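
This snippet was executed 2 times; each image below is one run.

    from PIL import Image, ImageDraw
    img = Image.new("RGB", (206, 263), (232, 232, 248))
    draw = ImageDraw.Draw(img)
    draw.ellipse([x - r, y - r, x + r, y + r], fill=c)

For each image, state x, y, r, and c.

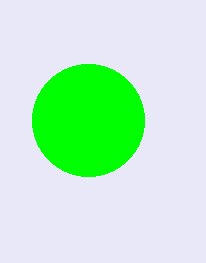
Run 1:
x = 88, y = 120, r = 56, c = 'lime'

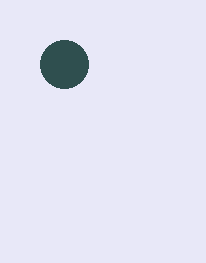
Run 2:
x = 64, y = 64, r = 24, c = 'darkslategray'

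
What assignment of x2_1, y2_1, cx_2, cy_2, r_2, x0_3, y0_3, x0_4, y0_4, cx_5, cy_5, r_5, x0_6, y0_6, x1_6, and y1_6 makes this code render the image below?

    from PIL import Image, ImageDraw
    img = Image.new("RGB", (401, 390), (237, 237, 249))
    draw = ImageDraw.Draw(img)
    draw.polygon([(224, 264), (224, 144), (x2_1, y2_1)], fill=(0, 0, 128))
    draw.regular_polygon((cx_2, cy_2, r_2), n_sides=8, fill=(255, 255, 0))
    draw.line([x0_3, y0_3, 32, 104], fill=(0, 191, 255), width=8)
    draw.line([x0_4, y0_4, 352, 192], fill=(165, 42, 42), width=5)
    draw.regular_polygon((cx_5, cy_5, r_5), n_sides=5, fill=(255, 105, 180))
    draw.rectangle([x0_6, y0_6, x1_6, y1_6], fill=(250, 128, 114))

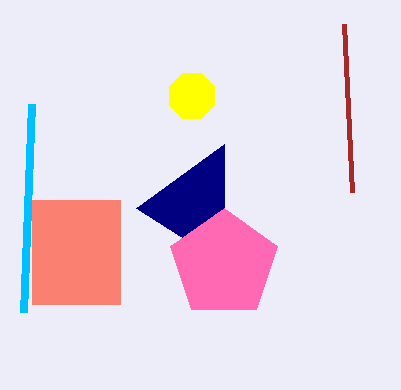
x2_1 = 136; y2_1 = 208; cx_2 = 192; cy_2 = 96; r_2 = 24; x0_3 = 24; y0_3 = 312; x0_4 = 344; y0_4 = 24; cx_5 = 224; cy_5 = 264; r_5 = 56; x0_6 = 32; y0_6 = 200; x1_6 = 120; y1_6 = 304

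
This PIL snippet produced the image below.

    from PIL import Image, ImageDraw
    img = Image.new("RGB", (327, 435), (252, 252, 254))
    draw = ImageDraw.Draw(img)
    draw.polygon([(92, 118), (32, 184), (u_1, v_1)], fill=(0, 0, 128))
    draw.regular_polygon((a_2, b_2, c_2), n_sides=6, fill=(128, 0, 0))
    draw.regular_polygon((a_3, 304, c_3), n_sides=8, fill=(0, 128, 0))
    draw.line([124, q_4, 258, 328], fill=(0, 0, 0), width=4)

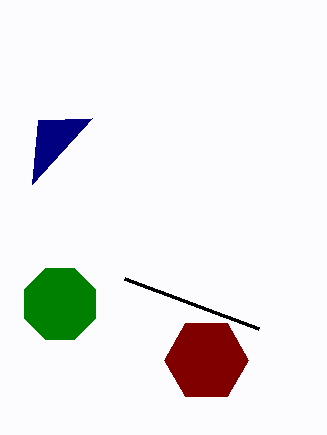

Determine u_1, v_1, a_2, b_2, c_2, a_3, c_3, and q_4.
u_1 = 38
v_1 = 120
a_2 = 206
b_2 = 360
c_2 = 42
a_3 = 60
c_3 = 38
q_4 = 278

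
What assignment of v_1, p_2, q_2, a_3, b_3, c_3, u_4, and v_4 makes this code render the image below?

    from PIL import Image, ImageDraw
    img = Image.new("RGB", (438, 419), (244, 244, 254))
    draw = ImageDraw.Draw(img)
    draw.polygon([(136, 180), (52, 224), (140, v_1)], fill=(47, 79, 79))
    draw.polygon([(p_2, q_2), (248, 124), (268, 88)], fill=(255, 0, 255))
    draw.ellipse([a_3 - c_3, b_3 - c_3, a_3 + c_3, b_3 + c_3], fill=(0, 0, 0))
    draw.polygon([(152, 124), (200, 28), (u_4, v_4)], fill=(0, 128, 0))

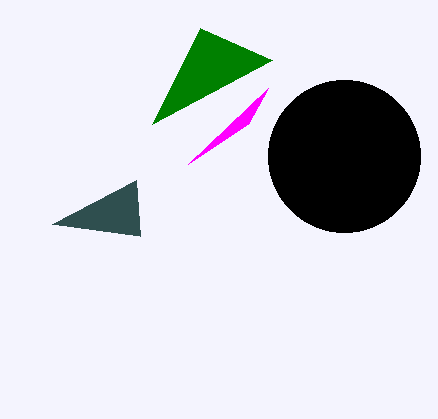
v_1 = 236, p_2 = 188, q_2 = 164, a_3 = 344, b_3 = 156, c_3 = 76, u_4 = 272, v_4 = 60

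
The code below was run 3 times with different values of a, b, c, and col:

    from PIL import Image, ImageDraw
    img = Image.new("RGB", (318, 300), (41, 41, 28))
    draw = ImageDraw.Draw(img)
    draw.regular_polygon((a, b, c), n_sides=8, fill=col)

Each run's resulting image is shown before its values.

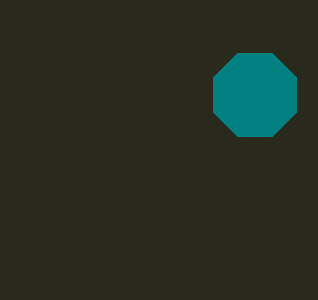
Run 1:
a = 255, b = 95, c = 45, col = 'teal'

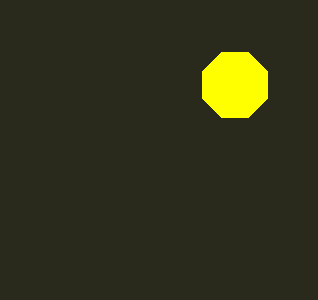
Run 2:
a = 235
b = 85
c = 35
col = 'yellow'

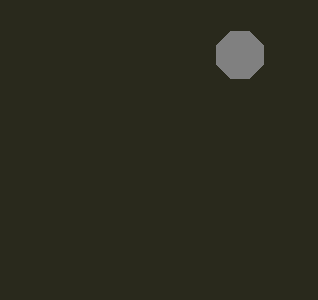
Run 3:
a = 240
b = 55
c = 25
col = 'gray'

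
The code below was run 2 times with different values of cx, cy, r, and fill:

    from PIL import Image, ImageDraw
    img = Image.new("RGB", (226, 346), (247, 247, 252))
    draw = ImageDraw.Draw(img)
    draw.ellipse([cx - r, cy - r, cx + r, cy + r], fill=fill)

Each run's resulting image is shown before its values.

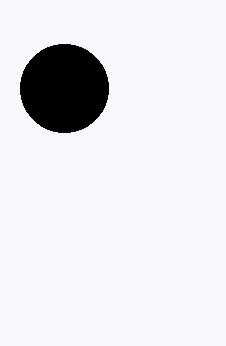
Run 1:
cx = 64
cy = 88
r = 44
fill = 'black'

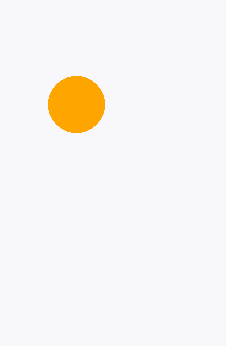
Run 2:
cx = 76; cy = 104; r = 28; fill = 'orange'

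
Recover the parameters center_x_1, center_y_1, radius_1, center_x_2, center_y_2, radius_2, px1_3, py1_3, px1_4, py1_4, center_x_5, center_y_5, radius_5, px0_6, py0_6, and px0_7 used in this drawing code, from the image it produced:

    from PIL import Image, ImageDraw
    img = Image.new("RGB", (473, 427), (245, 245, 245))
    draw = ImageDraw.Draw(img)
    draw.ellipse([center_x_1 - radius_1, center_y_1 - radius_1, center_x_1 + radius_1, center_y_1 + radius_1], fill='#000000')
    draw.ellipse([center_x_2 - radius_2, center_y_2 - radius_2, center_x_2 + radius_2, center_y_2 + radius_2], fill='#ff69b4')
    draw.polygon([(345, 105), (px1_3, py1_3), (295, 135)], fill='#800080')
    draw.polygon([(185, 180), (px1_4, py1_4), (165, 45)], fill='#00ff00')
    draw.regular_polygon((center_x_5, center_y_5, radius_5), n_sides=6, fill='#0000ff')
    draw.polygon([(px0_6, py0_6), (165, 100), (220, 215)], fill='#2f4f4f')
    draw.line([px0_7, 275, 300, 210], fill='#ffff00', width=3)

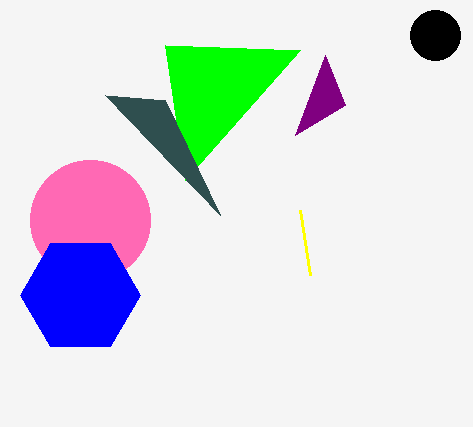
center_x_1 = 435; center_y_1 = 35; radius_1 = 25; center_x_2 = 90; center_y_2 = 220; radius_2 = 60; px1_3 = 325; py1_3 = 55; px1_4 = 300; py1_4 = 50; center_x_5 = 80; center_y_5 = 295; radius_5 = 60; px0_6 = 105; py0_6 = 95; px0_7 = 310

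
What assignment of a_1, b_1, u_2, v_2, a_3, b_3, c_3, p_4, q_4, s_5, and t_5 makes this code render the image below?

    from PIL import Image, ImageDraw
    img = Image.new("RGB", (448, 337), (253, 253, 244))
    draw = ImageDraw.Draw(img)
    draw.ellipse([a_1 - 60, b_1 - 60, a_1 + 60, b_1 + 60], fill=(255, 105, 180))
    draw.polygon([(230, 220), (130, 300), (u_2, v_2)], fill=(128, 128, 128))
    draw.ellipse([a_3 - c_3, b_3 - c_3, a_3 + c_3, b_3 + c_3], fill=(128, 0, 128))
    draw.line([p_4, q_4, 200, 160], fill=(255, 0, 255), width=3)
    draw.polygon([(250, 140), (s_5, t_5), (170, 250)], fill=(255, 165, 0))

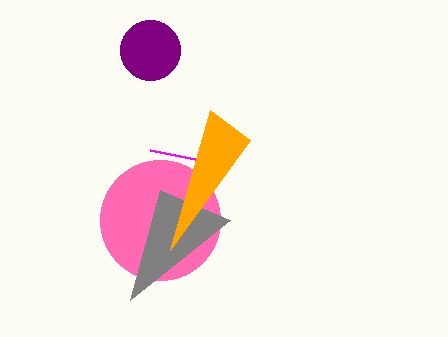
a_1 = 160, b_1 = 220, u_2 = 160, v_2 = 190, a_3 = 150, b_3 = 50, c_3 = 30, p_4 = 150, q_4 = 150, s_5 = 210, t_5 = 110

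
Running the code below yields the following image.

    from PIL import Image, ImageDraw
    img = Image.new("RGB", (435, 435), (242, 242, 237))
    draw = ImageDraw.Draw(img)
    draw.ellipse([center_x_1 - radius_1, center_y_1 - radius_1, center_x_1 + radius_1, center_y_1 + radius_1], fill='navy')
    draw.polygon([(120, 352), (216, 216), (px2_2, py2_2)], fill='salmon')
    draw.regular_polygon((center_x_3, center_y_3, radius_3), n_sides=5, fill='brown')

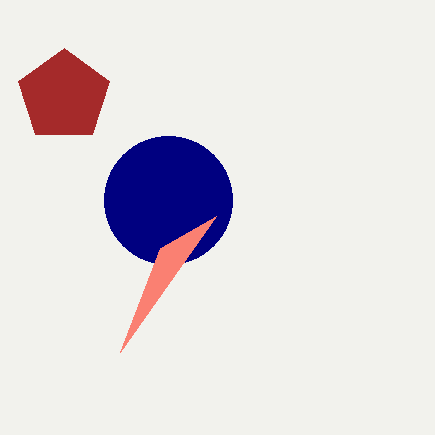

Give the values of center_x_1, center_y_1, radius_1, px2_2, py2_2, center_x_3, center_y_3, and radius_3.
center_x_1 = 168
center_y_1 = 200
radius_1 = 64
px2_2 = 160
py2_2 = 248
center_x_3 = 64
center_y_3 = 96
radius_3 = 48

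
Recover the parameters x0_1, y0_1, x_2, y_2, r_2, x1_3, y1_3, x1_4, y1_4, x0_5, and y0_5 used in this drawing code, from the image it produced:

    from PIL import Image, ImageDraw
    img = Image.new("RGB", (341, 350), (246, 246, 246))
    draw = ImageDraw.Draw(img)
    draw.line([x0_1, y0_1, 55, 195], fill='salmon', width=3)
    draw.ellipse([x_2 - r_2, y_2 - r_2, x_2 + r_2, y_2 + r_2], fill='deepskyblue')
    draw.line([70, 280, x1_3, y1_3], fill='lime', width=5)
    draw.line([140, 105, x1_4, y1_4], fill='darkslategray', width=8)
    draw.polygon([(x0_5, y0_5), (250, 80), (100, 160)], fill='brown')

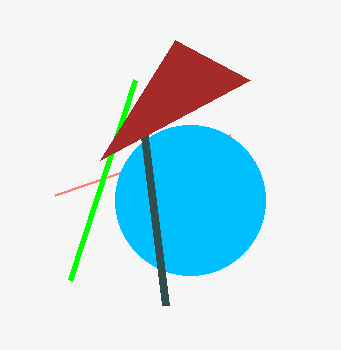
x0_1 = 230
y0_1 = 135
x_2 = 190
y_2 = 200
r_2 = 75
x1_3 = 135
y1_3 = 80
x1_4 = 165
y1_4 = 305
x0_5 = 175
y0_5 = 40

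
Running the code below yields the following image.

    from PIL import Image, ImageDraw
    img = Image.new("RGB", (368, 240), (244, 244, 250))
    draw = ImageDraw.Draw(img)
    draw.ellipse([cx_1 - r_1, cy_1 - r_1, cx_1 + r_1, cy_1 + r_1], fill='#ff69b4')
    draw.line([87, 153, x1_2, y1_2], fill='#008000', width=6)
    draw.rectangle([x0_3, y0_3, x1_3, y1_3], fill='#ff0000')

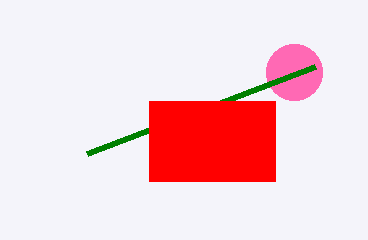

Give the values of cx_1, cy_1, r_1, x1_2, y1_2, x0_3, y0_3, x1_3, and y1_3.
cx_1 = 294; cy_1 = 72; r_1 = 28; x1_2 = 315; y1_2 = 66; x0_3 = 149; y0_3 = 101; x1_3 = 275; y1_3 = 181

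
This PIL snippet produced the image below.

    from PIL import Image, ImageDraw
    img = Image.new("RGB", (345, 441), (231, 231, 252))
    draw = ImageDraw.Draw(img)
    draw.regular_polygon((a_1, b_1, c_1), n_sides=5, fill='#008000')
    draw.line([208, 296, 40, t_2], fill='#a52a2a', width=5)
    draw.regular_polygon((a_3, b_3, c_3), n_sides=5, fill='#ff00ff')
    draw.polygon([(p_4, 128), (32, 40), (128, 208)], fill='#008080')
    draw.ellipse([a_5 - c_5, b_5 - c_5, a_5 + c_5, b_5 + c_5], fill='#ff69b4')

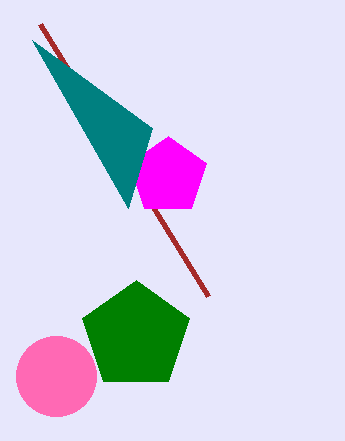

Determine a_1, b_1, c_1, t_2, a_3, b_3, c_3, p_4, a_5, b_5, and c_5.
a_1 = 136; b_1 = 336; c_1 = 56; t_2 = 24; a_3 = 168; b_3 = 176; c_3 = 40; p_4 = 152; a_5 = 56; b_5 = 376; c_5 = 40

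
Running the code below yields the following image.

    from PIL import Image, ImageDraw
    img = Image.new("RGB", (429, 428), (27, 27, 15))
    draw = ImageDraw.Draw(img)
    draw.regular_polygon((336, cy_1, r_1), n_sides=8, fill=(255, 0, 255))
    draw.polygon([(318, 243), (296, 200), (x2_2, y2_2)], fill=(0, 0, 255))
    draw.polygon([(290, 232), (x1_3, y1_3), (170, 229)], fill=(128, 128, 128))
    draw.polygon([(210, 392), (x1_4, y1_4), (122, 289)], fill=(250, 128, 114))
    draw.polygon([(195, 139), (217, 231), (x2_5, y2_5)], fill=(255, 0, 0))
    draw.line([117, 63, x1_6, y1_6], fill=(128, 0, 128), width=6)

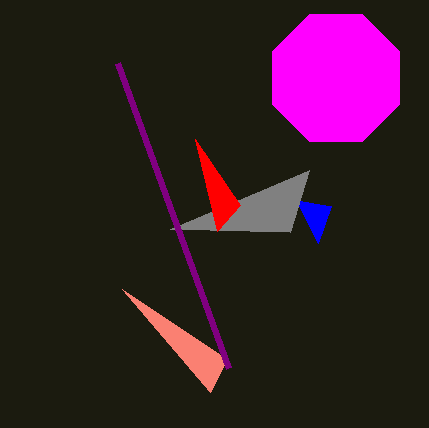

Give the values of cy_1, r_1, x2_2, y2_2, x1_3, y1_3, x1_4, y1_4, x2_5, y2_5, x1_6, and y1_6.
cy_1 = 78, r_1 = 69, x2_2 = 331, y2_2 = 206, x1_3 = 309, y1_3 = 170, x1_4 = 227, y1_4 = 359, x2_5 = 240, y2_5 = 205, x1_6 = 228, y1_6 = 368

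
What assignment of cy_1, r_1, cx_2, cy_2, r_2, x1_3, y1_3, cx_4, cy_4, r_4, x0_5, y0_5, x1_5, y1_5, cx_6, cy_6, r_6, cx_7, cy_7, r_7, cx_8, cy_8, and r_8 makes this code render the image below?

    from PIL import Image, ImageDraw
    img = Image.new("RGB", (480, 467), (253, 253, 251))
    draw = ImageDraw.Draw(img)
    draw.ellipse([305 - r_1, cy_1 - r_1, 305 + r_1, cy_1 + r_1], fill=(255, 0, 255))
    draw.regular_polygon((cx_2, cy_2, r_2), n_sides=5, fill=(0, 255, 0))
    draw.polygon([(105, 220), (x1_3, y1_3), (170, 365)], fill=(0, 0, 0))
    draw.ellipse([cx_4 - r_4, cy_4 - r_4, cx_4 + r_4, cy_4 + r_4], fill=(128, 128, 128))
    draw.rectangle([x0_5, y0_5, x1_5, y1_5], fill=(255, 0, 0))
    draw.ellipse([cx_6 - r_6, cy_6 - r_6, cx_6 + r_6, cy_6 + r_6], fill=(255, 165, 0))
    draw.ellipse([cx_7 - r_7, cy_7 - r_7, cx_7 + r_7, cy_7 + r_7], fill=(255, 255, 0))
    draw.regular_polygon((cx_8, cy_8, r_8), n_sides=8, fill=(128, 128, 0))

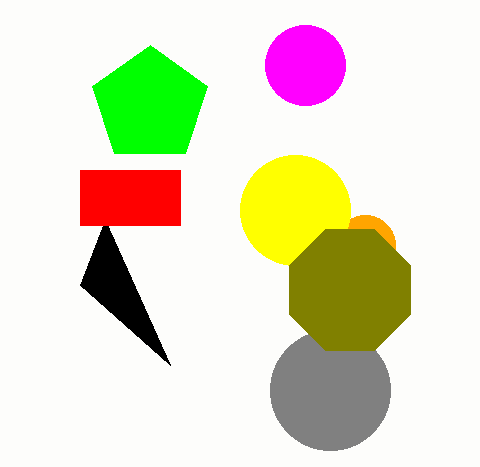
cy_1 = 65
r_1 = 40
cx_2 = 150
cy_2 = 105
r_2 = 60
x1_3 = 80
y1_3 = 285
cx_4 = 330
cy_4 = 390
r_4 = 60
x0_5 = 80
y0_5 = 170
x1_5 = 180
y1_5 = 225
cx_6 = 365
cy_6 = 245
r_6 = 30
cx_7 = 295
cy_7 = 210
r_7 = 55
cx_8 = 350
cy_8 = 290
r_8 = 65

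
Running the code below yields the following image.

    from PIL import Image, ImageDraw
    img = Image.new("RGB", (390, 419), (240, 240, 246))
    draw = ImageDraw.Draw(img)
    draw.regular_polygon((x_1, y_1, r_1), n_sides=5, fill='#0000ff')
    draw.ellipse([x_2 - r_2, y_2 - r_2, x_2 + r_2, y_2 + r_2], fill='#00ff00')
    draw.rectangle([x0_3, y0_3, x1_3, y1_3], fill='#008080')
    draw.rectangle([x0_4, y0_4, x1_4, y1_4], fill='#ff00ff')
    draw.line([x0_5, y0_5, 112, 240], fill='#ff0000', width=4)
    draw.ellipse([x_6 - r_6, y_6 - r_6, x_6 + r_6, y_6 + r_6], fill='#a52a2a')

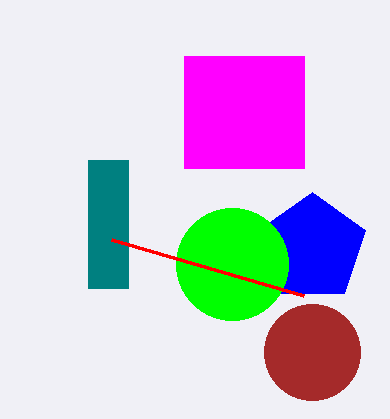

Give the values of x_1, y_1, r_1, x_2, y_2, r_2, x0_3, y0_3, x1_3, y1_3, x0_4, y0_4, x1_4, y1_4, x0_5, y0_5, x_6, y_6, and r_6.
x_1 = 312; y_1 = 248; r_1 = 56; x_2 = 232; y_2 = 264; r_2 = 56; x0_3 = 88; y0_3 = 160; x1_3 = 128; y1_3 = 288; x0_4 = 184; y0_4 = 56; x1_4 = 304; y1_4 = 168; x0_5 = 304; y0_5 = 296; x_6 = 312; y_6 = 352; r_6 = 48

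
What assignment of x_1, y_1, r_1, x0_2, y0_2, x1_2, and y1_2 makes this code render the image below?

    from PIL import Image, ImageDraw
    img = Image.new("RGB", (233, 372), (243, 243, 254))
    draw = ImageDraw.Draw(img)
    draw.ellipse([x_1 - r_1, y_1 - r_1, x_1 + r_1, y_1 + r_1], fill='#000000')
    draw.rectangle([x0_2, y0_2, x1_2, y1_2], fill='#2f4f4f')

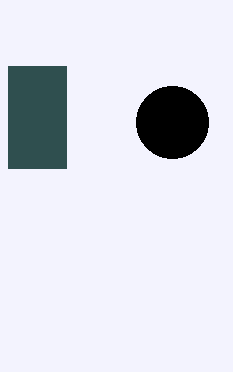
x_1 = 172, y_1 = 122, r_1 = 36, x0_2 = 8, y0_2 = 66, x1_2 = 66, y1_2 = 168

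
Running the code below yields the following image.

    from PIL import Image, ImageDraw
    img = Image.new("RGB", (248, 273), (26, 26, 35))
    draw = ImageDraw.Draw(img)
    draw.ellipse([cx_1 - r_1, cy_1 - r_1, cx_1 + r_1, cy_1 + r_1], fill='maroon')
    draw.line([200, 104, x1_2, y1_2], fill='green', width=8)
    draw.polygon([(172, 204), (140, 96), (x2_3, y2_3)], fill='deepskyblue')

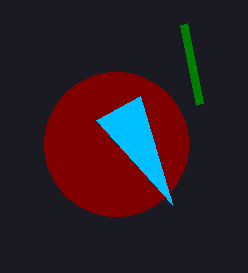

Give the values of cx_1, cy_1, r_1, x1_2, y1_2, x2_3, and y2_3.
cx_1 = 116; cy_1 = 144; r_1 = 72; x1_2 = 184; y1_2 = 24; x2_3 = 96; y2_3 = 120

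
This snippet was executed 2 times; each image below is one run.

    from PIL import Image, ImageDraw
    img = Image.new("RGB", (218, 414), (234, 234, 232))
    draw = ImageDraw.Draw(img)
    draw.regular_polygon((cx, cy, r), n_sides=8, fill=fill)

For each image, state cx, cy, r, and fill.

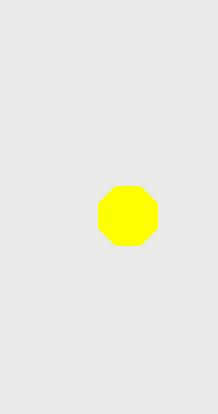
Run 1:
cx = 128, cy = 216, r = 32, fill = 'yellow'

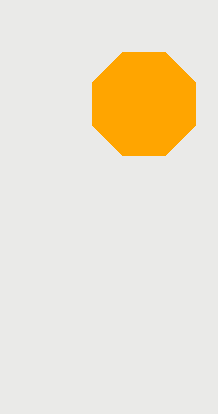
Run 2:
cx = 144
cy = 104
r = 56
fill = 'orange'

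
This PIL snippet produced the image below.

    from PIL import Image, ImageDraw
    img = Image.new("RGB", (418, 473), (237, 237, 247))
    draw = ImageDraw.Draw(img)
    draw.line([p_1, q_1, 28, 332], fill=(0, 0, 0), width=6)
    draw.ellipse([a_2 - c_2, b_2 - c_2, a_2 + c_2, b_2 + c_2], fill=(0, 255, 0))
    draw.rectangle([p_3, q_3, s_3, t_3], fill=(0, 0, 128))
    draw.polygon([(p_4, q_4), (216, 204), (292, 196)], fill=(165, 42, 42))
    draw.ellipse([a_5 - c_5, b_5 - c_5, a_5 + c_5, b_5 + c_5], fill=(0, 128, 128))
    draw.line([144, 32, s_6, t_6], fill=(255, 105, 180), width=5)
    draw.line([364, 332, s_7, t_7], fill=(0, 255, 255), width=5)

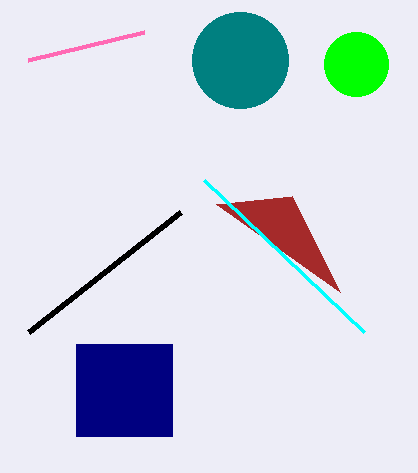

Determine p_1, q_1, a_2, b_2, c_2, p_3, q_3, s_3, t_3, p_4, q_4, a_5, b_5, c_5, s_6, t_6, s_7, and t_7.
p_1 = 180; q_1 = 212; a_2 = 356; b_2 = 64; c_2 = 32; p_3 = 76; q_3 = 344; s_3 = 172; t_3 = 436; p_4 = 340; q_4 = 292; a_5 = 240; b_5 = 60; c_5 = 48; s_6 = 28; t_6 = 60; s_7 = 204; t_7 = 180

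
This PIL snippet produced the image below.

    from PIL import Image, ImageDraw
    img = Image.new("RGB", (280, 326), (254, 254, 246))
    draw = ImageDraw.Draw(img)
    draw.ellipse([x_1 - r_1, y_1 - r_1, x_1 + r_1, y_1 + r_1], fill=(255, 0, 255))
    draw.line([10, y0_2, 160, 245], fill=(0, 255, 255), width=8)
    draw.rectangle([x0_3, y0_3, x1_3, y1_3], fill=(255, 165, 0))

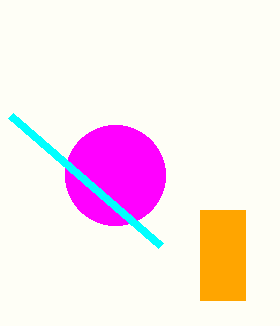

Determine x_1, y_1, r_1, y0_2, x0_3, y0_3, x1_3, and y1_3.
x_1 = 115
y_1 = 175
r_1 = 50
y0_2 = 115
x0_3 = 200
y0_3 = 210
x1_3 = 245
y1_3 = 300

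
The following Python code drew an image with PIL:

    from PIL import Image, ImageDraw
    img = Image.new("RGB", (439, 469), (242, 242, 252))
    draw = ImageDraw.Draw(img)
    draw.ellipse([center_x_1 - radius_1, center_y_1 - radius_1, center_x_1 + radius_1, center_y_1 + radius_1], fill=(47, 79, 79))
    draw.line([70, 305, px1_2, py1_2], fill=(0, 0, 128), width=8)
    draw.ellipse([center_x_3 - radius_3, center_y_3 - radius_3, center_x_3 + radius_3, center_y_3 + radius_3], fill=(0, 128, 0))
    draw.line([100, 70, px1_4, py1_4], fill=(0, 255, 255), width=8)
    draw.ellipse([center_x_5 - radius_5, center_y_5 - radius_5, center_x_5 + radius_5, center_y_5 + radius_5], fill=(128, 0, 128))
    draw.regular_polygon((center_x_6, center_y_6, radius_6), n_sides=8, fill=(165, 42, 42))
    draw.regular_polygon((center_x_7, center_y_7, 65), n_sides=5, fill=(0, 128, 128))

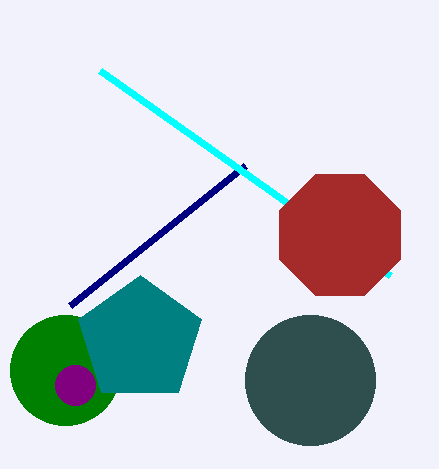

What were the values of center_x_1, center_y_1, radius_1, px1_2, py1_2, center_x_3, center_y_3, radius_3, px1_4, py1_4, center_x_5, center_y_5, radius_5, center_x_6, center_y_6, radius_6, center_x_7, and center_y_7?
center_x_1 = 310, center_y_1 = 380, radius_1 = 65, px1_2 = 245, py1_2 = 165, center_x_3 = 65, center_y_3 = 370, radius_3 = 55, px1_4 = 390, py1_4 = 275, center_x_5 = 75, center_y_5 = 385, radius_5 = 20, center_x_6 = 340, center_y_6 = 235, radius_6 = 65, center_x_7 = 140, center_y_7 = 340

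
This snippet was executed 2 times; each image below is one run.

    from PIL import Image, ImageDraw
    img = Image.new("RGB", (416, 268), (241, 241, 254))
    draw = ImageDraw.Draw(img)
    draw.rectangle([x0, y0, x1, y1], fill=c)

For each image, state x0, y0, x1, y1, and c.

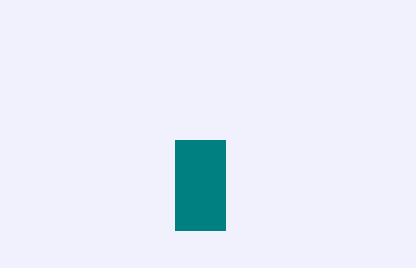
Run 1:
x0 = 175
y0 = 140
x1 = 225
y1 = 230
c = 'teal'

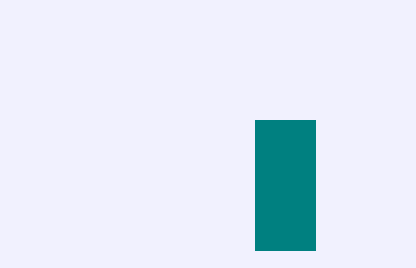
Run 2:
x0 = 255; y0 = 120; x1 = 315; y1 = 250; c = 'teal'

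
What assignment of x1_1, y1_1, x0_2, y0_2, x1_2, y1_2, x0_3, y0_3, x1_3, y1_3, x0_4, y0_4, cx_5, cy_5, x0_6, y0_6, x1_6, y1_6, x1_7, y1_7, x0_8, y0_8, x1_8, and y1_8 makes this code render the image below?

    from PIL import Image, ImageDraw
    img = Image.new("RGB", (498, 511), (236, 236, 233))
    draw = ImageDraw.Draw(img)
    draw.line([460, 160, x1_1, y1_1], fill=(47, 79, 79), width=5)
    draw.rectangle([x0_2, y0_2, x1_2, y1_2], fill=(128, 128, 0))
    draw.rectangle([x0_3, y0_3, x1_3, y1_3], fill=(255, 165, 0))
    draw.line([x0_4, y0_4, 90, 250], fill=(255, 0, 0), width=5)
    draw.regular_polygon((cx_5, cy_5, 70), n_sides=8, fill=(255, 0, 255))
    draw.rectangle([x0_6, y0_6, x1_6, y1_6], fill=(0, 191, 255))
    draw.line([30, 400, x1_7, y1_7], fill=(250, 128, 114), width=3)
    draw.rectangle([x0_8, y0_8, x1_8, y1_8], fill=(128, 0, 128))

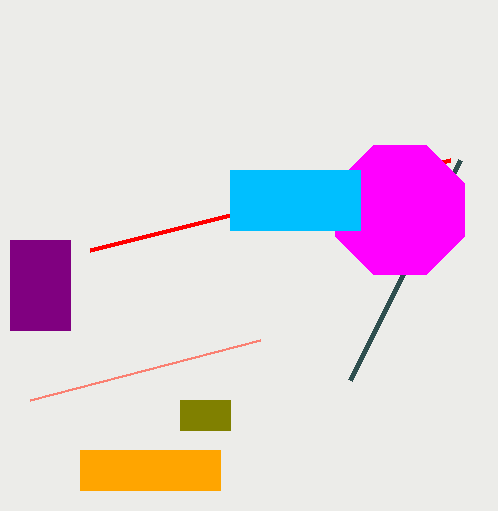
x1_1 = 350; y1_1 = 380; x0_2 = 180; y0_2 = 400; x1_2 = 230; y1_2 = 430; x0_3 = 80; y0_3 = 450; x1_3 = 220; y1_3 = 490; x0_4 = 450; y0_4 = 160; cx_5 = 400; cy_5 = 210; x0_6 = 230; y0_6 = 170; x1_6 = 360; y1_6 = 230; x1_7 = 260; y1_7 = 340; x0_8 = 10; y0_8 = 240; x1_8 = 70; y1_8 = 330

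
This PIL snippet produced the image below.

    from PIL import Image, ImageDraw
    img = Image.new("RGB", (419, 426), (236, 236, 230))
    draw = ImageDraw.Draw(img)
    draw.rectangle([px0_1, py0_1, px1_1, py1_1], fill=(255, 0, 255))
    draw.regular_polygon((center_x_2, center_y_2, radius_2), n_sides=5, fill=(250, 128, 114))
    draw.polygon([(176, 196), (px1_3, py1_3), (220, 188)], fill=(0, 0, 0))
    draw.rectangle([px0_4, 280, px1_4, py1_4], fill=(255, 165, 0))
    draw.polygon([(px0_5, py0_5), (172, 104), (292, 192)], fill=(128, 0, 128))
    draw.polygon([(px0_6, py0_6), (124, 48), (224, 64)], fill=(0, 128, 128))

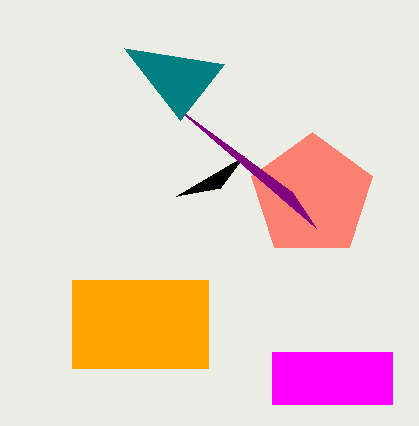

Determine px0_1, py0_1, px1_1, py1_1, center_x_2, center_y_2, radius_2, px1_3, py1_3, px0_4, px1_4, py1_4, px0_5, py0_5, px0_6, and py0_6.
px0_1 = 272, py0_1 = 352, px1_1 = 392, py1_1 = 404, center_x_2 = 312, center_y_2 = 196, radius_2 = 64, px1_3 = 244, py1_3 = 156, px0_4 = 72, px1_4 = 208, py1_4 = 368, px0_5 = 316, py0_5 = 228, px0_6 = 180, py0_6 = 120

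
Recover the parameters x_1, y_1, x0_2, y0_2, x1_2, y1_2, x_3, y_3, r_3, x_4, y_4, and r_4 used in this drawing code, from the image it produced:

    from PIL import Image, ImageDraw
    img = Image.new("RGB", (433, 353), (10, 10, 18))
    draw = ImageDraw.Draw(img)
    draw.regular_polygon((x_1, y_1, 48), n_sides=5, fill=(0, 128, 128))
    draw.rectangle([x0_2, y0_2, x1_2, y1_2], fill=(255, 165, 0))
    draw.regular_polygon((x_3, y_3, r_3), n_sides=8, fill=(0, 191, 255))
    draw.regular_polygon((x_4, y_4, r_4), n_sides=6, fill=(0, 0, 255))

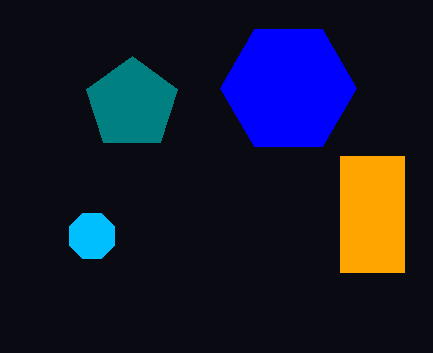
x_1 = 132; y_1 = 104; x0_2 = 340; y0_2 = 156; x1_2 = 404; y1_2 = 272; x_3 = 92; y_3 = 236; r_3 = 24; x_4 = 288; y_4 = 88; r_4 = 68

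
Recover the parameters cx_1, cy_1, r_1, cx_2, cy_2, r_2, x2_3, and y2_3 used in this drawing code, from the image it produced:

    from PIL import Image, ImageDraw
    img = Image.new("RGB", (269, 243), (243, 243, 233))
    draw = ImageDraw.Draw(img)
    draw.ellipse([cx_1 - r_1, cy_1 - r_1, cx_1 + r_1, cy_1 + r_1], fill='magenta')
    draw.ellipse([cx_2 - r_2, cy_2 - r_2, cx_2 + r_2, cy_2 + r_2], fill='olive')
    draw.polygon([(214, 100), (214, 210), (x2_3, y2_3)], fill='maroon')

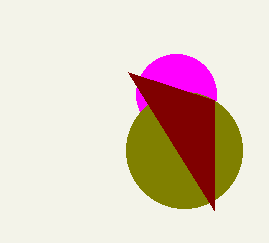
cx_1 = 176, cy_1 = 94, r_1 = 40, cx_2 = 184, cy_2 = 150, r_2 = 58, x2_3 = 128, y2_3 = 72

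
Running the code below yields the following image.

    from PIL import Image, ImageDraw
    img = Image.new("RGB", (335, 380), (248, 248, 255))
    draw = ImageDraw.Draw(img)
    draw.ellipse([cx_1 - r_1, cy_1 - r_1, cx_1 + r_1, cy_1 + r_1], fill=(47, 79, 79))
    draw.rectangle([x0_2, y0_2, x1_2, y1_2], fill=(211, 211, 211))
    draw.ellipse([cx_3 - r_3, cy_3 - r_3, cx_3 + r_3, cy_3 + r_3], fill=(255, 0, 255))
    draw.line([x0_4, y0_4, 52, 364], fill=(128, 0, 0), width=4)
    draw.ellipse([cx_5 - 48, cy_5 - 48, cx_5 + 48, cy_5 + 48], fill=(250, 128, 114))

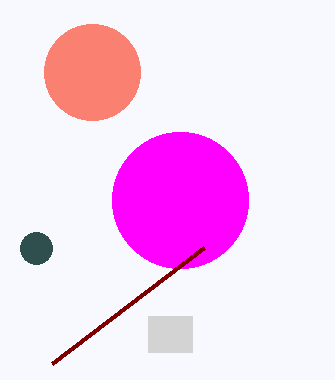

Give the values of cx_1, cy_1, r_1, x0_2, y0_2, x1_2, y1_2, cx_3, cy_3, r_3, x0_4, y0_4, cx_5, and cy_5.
cx_1 = 36, cy_1 = 248, r_1 = 16, x0_2 = 148, y0_2 = 316, x1_2 = 192, y1_2 = 352, cx_3 = 180, cy_3 = 200, r_3 = 68, x0_4 = 204, y0_4 = 248, cx_5 = 92, cy_5 = 72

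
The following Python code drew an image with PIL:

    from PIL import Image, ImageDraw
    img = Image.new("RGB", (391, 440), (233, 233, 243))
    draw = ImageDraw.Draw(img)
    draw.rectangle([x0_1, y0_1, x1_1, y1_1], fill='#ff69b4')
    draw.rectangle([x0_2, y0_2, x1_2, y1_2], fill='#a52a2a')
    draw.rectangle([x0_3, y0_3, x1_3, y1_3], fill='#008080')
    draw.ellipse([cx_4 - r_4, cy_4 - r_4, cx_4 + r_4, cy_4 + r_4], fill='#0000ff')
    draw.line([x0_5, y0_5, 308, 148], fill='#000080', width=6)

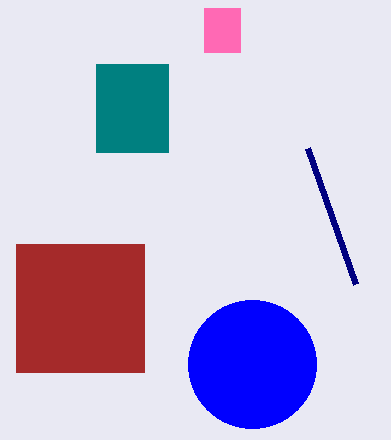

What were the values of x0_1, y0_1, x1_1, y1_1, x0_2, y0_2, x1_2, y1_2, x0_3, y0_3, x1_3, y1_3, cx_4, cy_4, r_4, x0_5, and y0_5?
x0_1 = 204
y0_1 = 8
x1_1 = 240
y1_1 = 52
x0_2 = 16
y0_2 = 244
x1_2 = 144
y1_2 = 372
x0_3 = 96
y0_3 = 64
x1_3 = 168
y1_3 = 152
cx_4 = 252
cy_4 = 364
r_4 = 64
x0_5 = 356
y0_5 = 284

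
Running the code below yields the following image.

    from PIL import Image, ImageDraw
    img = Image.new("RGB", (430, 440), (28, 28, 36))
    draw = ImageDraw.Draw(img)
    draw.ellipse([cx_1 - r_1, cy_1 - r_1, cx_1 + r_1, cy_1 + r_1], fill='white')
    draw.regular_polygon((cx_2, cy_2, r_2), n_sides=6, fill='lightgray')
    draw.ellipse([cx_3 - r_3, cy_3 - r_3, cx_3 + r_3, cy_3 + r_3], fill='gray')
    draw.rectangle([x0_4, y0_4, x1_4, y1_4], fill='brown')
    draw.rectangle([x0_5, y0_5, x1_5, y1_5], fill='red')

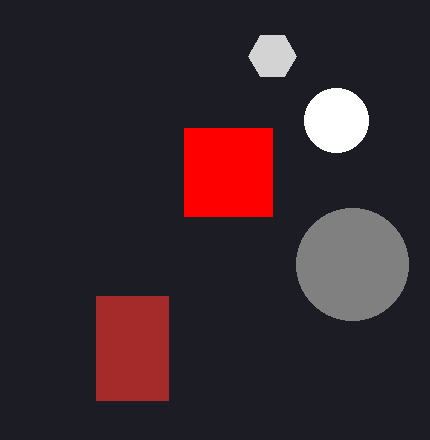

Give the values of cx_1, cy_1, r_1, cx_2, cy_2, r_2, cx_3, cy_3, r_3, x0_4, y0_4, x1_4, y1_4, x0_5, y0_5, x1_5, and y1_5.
cx_1 = 336
cy_1 = 120
r_1 = 32
cx_2 = 272
cy_2 = 56
r_2 = 24
cx_3 = 352
cy_3 = 264
r_3 = 56
x0_4 = 96
y0_4 = 296
x1_4 = 168
y1_4 = 400
x0_5 = 184
y0_5 = 128
x1_5 = 272
y1_5 = 216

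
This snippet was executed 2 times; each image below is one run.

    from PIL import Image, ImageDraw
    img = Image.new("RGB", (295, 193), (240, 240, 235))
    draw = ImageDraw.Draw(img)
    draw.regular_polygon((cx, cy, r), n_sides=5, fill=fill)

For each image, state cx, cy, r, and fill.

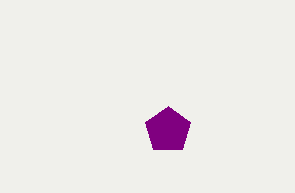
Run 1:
cx = 168; cy = 130; r = 24; fill = 'purple'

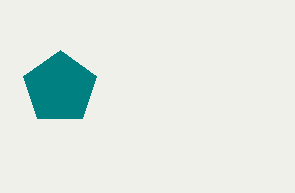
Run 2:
cx = 60, cy = 88, r = 38, fill = 'teal'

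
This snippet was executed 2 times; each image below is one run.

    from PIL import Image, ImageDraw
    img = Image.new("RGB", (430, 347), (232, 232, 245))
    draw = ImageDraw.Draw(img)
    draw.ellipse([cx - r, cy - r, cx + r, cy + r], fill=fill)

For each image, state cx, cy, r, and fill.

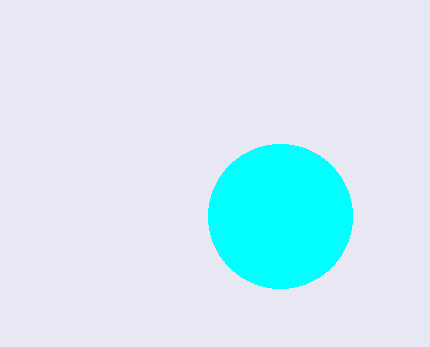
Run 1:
cx = 280, cy = 216, r = 72, fill = 'cyan'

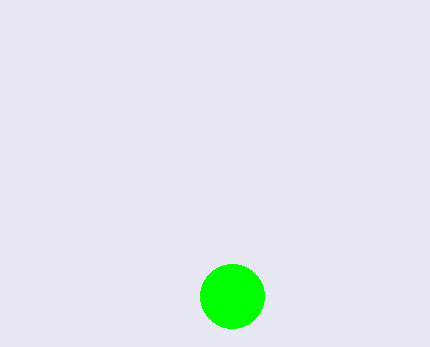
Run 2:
cx = 232
cy = 296
r = 32
fill = 'lime'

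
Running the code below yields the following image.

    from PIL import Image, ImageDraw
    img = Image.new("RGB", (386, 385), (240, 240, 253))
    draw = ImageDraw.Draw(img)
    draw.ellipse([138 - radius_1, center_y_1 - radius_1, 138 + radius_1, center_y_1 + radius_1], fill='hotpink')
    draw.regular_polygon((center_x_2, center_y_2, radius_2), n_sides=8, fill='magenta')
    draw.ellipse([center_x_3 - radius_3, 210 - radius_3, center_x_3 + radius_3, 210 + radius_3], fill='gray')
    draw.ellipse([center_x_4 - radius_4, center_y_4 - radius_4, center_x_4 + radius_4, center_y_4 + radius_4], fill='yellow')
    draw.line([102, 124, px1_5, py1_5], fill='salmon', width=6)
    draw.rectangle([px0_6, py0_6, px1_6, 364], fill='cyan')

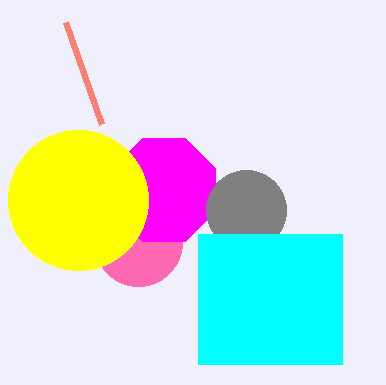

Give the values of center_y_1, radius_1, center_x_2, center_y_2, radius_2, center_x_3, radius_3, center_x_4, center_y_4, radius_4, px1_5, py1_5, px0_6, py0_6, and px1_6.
center_y_1 = 242, radius_1 = 44, center_x_2 = 164, center_y_2 = 190, radius_2 = 56, center_x_3 = 246, radius_3 = 40, center_x_4 = 78, center_y_4 = 200, radius_4 = 70, px1_5 = 66, py1_5 = 22, px0_6 = 198, py0_6 = 234, px1_6 = 342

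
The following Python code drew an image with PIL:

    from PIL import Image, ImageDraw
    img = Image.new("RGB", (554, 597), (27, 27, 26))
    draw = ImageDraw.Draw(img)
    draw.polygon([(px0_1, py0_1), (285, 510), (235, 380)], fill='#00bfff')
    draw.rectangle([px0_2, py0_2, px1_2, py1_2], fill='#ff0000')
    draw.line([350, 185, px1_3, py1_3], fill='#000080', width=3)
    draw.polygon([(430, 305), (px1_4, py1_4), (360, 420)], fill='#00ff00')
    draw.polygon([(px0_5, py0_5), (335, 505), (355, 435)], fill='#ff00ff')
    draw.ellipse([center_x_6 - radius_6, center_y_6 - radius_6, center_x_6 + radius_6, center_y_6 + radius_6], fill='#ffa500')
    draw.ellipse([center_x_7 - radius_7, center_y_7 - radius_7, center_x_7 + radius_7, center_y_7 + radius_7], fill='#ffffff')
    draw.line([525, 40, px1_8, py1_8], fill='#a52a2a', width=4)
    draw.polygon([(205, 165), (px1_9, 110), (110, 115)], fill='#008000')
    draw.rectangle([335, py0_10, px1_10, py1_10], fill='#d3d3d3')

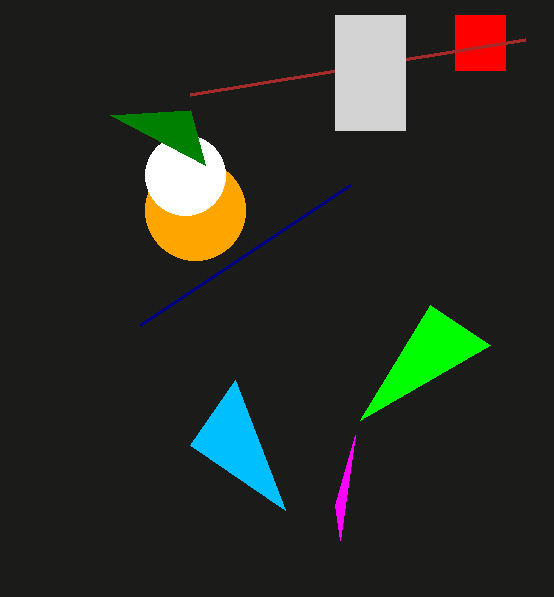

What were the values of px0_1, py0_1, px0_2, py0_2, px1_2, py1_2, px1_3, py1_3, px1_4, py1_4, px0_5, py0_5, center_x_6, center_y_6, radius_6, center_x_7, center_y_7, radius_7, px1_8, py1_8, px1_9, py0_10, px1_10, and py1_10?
px0_1 = 190, py0_1 = 445, px0_2 = 455, py0_2 = 15, px1_2 = 505, py1_2 = 70, px1_3 = 140, py1_3 = 325, px1_4 = 490, py1_4 = 345, px0_5 = 340, py0_5 = 540, center_x_6 = 195, center_y_6 = 210, radius_6 = 50, center_x_7 = 185, center_y_7 = 175, radius_7 = 40, px1_8 = 190, py1_8 = 95, px1_9 = 190, py0_10 = 15, px1_10 = 405, py1_10 = 130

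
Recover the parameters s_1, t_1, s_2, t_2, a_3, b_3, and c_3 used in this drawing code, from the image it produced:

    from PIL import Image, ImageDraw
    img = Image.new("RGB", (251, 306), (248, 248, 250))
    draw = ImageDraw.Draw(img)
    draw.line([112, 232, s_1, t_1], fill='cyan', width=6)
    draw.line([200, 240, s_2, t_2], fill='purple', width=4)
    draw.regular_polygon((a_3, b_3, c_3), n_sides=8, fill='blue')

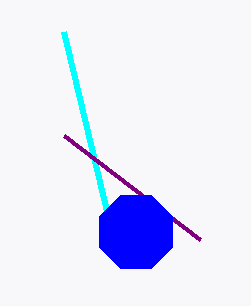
s_1 = 64
t_1 = 32
s_2 = 64
t_2 = 136
a_3 = 136
b_3 = 232
c_3 = 40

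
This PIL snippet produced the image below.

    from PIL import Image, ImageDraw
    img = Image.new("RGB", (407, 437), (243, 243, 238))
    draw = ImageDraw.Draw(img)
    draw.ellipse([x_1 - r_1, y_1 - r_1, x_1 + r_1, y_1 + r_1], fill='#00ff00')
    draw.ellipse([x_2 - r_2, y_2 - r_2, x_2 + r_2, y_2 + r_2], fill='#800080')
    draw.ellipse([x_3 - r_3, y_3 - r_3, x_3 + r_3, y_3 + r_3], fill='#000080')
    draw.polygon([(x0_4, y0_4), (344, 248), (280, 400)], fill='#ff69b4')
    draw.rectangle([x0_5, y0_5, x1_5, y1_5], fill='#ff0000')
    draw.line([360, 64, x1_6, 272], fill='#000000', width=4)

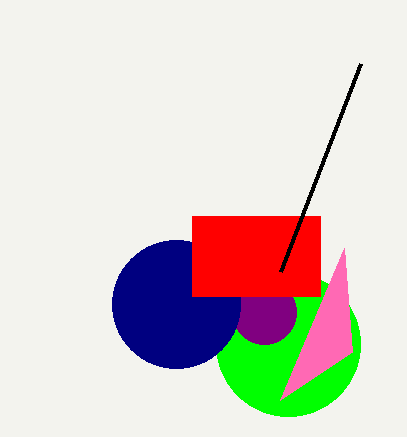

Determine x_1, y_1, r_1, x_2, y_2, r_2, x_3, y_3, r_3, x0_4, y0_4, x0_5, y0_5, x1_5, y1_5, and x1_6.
x_1 = 288, y_1 = 344, r_1 = 72, x_2 = 264, y_2 = 312, r_2 = 32, x_3 = 176, y_3 = 304, r_3 = 64, x0_4 = 352, y0_4 = 352, x0_5 = 192, y0_5 = 216, x1_5 = 320, y1_5 = 296, x1_6 = 280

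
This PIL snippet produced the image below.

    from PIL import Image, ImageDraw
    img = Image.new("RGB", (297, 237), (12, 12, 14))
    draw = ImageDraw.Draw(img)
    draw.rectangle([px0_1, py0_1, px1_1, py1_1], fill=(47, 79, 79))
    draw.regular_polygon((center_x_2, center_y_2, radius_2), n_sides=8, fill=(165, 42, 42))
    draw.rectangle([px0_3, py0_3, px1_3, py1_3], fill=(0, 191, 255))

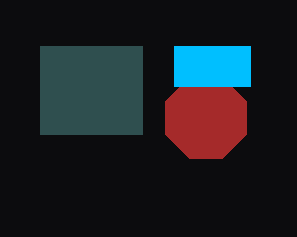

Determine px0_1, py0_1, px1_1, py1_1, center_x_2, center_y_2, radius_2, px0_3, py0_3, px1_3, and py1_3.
px0_1 = 40; py0_1 = 46; px1_1 = 142; py1_1 = 134; center_x_2 = 206; center_y_2 = 118; radius_2 = 44; px0_3 = 174; py0_3 = 46; px1_3 = 250; py1_3 = 86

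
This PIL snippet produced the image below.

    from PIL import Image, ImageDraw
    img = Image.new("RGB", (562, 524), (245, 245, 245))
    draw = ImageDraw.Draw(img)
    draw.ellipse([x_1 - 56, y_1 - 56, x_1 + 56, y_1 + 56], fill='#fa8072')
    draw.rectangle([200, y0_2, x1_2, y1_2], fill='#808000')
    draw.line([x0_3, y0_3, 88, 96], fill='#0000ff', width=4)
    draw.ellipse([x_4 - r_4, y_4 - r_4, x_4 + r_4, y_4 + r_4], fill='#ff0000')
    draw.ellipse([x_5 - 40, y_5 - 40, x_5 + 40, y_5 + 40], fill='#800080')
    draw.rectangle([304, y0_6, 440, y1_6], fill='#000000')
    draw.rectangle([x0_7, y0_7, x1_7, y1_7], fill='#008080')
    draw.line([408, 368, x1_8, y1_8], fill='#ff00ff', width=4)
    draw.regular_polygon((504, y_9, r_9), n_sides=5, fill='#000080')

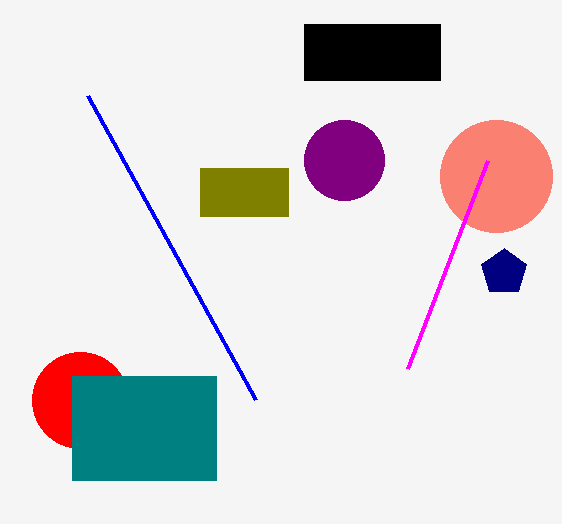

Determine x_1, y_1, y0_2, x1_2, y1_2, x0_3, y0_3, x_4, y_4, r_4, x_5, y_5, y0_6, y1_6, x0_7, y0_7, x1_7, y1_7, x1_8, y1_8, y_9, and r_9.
x_1 = 496; y_1 = 176; y0_2 = 168; x1_2 = 288; y1_2 = 216; x0_3 = 256; y0_3 = 400; x_4 = 80; y_4 = 400; r_4 = 48; x_5 = 344; y_5 = 160; y0_6 = 24; y1_6 = 80; x0_7 = 72; y0_7 = 376; x1_7 = 216; y1_7 = 480; x1_8 = 488; y1_8 = 160; y_9 = 272; r_9 = 24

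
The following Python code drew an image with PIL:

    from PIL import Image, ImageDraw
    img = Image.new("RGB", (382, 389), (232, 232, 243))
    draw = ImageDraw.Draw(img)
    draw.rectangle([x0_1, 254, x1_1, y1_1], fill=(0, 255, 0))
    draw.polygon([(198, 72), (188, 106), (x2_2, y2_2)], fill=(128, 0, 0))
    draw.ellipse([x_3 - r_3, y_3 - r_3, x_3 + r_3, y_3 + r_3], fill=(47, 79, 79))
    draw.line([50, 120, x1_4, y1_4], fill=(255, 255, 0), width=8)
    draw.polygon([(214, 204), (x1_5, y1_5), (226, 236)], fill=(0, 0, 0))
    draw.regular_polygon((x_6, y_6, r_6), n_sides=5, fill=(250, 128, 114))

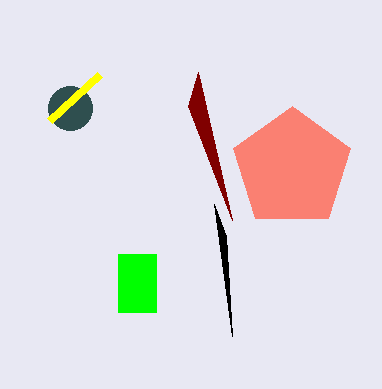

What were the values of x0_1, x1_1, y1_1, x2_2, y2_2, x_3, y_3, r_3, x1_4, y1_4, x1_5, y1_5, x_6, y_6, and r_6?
x0_1 = 118; x1_1 = 156; y1_1 = 312; x2_2 = 232; y2_2 = 220; x_3 = 70; y_3 = 108; r_3 = 22; x1_4 = 100; y1_4 = 74; x1_5 = 232; y1_5 = 336; x_6 = 292; y_6 = 168; r_6 = 62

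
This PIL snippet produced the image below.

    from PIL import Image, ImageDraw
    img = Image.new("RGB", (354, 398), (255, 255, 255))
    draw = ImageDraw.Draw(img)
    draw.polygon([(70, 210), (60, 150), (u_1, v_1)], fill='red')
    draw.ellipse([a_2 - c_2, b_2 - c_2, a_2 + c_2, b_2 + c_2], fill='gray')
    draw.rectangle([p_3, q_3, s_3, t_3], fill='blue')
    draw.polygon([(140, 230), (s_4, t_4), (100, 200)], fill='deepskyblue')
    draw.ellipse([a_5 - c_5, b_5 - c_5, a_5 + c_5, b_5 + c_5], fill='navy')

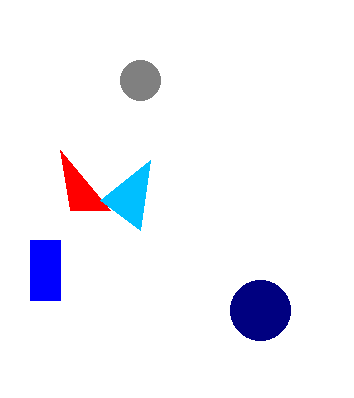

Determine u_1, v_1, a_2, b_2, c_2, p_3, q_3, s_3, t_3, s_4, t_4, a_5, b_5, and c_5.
u_1 = 110
v_1 = 210
a_2 = 140
b_2 = 80
c_2 = 20
p_3 = 30
q_3 = 240
s_3 = 60
t_3 = 300
s_4 = 150
t_4 = 160
a_5 = 260
b_5 = 310
c_5 = 30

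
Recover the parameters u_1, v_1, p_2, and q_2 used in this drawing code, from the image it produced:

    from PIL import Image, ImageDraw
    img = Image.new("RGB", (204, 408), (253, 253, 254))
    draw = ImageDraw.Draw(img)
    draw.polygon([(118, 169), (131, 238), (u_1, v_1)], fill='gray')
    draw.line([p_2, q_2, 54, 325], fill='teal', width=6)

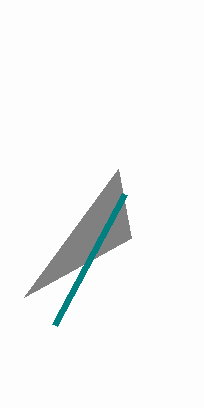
u_1 = 24, v_1 = 297, p_2 = 124, q_2 = 194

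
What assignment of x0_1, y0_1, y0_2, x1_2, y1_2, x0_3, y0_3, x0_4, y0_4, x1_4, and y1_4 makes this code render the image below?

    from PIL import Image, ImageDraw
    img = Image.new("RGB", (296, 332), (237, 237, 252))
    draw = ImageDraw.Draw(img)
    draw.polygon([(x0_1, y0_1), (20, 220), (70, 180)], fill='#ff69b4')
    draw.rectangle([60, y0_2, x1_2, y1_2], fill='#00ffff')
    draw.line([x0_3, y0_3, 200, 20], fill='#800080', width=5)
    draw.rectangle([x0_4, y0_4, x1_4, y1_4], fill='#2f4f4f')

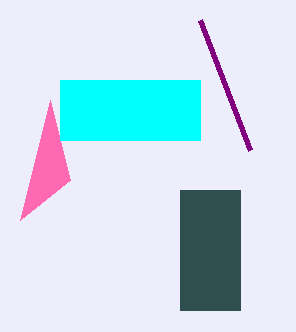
x0_1 = 50; y0_1 = 100; y0_2 = 80; x1_2 = 200; y1_2 = 140; x0_3 = 250; y0_3 = 150; x0_4 = 180; y0_4 = 190; x1_4 = 240; y1_4 = 310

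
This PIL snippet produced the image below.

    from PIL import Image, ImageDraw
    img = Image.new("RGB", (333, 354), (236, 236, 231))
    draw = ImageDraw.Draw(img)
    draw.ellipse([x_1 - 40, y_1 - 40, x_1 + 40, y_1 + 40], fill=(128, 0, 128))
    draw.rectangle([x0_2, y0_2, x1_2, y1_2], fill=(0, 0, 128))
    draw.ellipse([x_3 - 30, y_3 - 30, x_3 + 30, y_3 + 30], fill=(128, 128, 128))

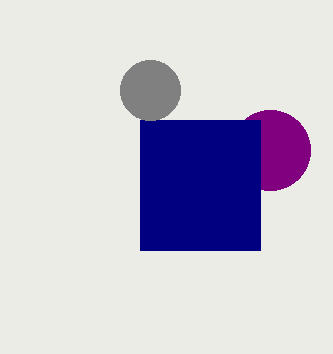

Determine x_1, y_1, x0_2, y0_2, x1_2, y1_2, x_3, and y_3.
x_1 = 270; y_1 = 150; x0_2 = 140; y0_2 = 120; x1_2 = 260; y1_2 = 250; x_3 = 150; y_3 = 90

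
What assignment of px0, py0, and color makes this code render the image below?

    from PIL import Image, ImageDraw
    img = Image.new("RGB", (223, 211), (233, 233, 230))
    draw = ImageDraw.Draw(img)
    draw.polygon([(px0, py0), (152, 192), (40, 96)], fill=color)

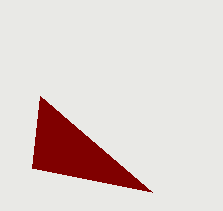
px0 = 32, py0 = 168, color = 'maroon'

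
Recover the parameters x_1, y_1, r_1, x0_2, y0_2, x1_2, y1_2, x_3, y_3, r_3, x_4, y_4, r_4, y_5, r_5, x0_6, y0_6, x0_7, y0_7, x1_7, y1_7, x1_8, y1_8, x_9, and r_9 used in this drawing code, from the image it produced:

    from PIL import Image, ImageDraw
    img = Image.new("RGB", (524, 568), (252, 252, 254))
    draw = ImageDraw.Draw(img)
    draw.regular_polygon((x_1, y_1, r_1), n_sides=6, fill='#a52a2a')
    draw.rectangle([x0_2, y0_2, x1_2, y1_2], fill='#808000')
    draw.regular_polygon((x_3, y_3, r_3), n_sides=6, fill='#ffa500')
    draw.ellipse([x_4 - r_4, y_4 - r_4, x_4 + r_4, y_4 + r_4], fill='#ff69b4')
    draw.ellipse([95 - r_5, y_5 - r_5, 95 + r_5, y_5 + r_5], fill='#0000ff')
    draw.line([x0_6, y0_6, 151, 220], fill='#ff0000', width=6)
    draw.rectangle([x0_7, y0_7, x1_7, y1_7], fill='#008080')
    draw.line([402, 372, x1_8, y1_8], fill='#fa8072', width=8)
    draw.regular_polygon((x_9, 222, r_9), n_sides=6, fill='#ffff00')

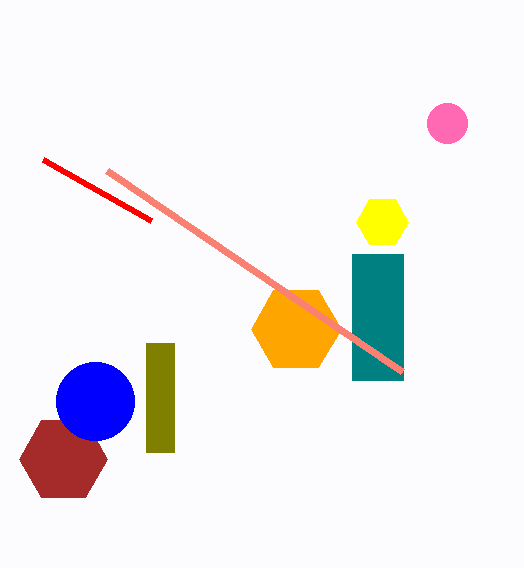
x_1 = 63; y_1 = 459; r_1 = 44; x0_2 = 146; y0_2 = 343; x1_2 = 174; y1_2 = 452; x_3 = 296; y_3 = 329; r_3 = 45; x_4 = 447; y_4 = 123; r_4 = 20; y_5 = 401; r_5 = 39; x0_6 = 43; y0_6 = 159; x0_7 = 352; y0_7 = 254; x1_7 = 403; y1_7 = 380; x1_8 = 107; y1_8 = 171; x_9 = 382; r_9 = 26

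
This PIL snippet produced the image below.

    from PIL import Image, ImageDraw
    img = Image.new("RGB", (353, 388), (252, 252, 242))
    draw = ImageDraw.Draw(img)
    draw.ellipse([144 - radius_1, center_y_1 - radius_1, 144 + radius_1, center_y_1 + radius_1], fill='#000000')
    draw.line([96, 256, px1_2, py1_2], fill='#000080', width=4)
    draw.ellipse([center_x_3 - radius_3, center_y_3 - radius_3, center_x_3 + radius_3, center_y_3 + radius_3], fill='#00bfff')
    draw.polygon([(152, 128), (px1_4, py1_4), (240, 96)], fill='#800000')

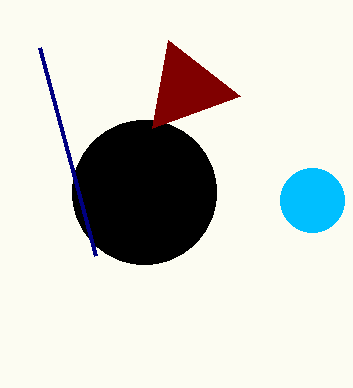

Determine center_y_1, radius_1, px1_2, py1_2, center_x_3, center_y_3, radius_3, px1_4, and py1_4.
center_y_1 = 192; radius_1 = 72; px1_2 = 40; py1_2 = 48; center_x_3 = 312; center_y_3 = 200; radius_3 = 32; px1_4 = 168; py1_4 = 40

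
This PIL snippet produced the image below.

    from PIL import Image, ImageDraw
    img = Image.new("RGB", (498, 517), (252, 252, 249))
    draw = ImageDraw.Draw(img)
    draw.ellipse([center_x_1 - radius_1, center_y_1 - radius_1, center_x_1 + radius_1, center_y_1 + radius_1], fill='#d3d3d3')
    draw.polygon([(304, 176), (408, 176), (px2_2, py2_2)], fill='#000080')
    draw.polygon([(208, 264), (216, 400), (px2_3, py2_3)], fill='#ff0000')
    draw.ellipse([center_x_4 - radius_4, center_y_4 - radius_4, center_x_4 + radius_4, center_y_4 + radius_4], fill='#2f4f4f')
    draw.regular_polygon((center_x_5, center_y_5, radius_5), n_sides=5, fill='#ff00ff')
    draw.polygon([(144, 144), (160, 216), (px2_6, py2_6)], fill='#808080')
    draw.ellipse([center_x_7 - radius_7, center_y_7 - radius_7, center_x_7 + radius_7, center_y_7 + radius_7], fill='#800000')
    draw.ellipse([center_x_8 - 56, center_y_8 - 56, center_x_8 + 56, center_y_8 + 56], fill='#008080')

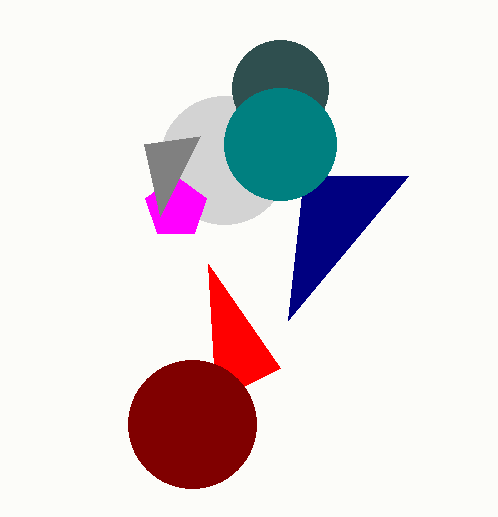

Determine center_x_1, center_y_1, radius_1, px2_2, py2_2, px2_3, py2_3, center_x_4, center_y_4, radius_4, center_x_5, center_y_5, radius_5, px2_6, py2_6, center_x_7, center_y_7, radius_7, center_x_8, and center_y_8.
center_x_1 = 224, center_y_1 = 160, radius_1 = 64, px2_2 = 288, py2_2 = 320, px2_3 = 280, py2_3 = 368, center_x_4 = 280, center_y_4 = 88, radius_4 = 48, center_x_5 = 176, center_y_5 = 208, radius_5 = 32, px2_6 = 200, py2_6 = 136, center_x_7 = 192, center_y_7 = 424, radius_7 = 64, center_x_8 = 280, center_y_8 = 144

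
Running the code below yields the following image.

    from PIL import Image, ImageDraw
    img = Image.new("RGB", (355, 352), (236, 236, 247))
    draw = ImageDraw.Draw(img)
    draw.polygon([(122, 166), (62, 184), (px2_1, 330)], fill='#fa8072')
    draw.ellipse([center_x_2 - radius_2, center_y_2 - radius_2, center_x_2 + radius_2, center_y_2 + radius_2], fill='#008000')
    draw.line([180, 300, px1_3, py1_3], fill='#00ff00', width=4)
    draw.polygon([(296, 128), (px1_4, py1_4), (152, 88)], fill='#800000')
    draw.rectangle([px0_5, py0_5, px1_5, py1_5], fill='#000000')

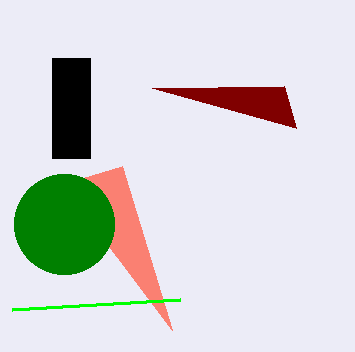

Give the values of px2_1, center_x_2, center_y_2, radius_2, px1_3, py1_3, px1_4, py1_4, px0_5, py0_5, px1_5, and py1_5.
px2_1 = 172, center_x_2 = 64, center_y_2 = 224, radius_2 = 50, px1_3 = 12, py1_3 = 310, px1_4 = 284, py1_4 = 86, px0_5 = 52, py0_5 = 58, px1_5 = 90, py1_5 = 158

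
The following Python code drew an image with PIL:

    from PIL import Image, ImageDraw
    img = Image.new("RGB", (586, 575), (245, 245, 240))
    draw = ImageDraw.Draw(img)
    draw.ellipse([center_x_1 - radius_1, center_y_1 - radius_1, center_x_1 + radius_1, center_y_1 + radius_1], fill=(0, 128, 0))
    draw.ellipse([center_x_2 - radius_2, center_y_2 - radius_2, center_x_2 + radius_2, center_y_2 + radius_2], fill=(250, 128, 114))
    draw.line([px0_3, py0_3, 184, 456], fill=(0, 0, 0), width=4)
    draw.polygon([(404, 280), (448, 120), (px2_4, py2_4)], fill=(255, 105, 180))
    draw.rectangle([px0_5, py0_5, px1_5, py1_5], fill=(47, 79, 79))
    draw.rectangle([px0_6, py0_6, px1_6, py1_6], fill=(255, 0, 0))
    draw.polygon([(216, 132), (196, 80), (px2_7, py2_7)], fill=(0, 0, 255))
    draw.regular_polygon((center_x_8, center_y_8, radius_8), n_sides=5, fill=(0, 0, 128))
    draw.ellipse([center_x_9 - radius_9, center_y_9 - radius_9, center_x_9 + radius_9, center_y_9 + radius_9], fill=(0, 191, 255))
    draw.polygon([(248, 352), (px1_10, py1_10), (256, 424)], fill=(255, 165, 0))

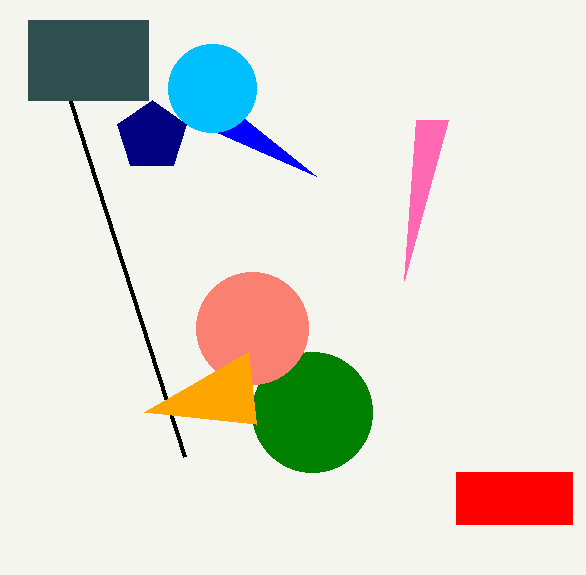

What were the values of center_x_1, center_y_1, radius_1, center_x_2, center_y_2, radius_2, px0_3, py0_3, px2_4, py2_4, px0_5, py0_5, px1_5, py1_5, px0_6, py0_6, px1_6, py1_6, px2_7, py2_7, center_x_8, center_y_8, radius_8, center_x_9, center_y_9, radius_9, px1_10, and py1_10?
center_x_1 = 312; center_y_1 = 412; radius_1 = 60; center_x_2 = 252; center_y_2 = 328; radius_2 = 56; px0_3 = 44; py0_3 = 20; px2_4 = 416; py2_4 = 120; px0_5 = 28; py0_5 = 20; px1_5 = 148; py1_5 = 100; px0_6 = 456; py0_6 = 472; px1_6 = 572; py1_6 = 524; px2_7 = 316; py2_7 = 176; center_x_8 = 152; center_y_8 = 136; radius_8 = 36; center_x_9 = 212; center_y_9 = 88; radius_9 = 44; px1_10 = 144; py1_10 = 412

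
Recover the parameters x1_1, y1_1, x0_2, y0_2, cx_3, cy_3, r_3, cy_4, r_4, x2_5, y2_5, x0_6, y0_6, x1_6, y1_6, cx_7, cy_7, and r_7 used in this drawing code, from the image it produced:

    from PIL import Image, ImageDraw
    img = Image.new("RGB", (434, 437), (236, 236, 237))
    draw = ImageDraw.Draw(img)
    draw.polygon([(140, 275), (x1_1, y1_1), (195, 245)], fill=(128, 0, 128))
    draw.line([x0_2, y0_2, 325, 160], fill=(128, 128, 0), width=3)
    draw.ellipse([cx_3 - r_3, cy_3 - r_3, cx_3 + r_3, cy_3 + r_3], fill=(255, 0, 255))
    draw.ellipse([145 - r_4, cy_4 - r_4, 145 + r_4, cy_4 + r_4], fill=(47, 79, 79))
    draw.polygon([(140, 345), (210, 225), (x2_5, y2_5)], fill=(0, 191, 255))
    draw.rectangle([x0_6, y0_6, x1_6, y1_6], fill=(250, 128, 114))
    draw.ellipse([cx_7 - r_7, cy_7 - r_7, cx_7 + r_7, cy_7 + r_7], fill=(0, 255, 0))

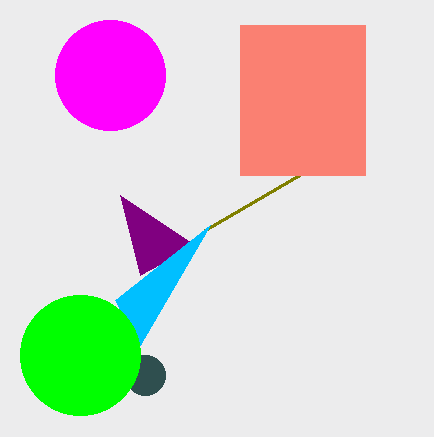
x1_1 = 120, y1_1 = 195, x0_2 = 205, y0_2 = 230, cx_3 = 110, cy_3 = 75, r_3 = 55, cy_4 = 375, r_4 = 20, x2_5 = 115, y2_5 = 300, x0_6 = 240, y0_6 = 25, x1_6 = 365, y1_6 = 175, cx_7 = 80, cy_7 = 355, r_7 = 60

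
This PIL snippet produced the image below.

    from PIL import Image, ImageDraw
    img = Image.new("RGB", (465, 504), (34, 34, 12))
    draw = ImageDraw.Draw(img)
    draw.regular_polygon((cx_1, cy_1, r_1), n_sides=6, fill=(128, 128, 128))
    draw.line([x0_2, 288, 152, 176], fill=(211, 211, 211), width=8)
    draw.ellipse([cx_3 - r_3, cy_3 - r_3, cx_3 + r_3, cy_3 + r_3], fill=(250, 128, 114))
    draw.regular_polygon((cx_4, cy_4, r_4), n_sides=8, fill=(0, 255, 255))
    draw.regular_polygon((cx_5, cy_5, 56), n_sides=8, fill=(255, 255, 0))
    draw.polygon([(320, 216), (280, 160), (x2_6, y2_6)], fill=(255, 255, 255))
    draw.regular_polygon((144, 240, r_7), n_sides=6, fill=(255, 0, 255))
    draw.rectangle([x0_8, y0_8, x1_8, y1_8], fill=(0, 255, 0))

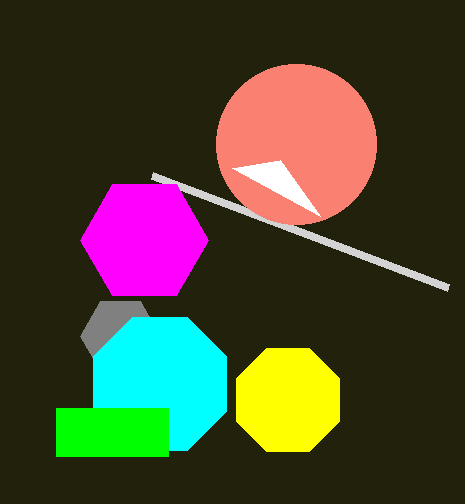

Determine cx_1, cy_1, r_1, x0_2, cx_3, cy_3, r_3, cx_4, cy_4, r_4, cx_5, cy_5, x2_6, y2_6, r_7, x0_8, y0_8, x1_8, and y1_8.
cx_1 = 120
cy_1 = 336
r_1 = 40
x0_2 = 448
cx_3 = 296
cy_3 = 144
r_3 = 80
cx_4 = 160
cy_4 = 384
r_4 = 72
cx_5 = 288
cy_5 = 400
x2_6 = 232
y2_6 = 168
r_7 = 64
x0_8 = 56
y0_8 = 408
x1_8 = 168
y1_8 = 456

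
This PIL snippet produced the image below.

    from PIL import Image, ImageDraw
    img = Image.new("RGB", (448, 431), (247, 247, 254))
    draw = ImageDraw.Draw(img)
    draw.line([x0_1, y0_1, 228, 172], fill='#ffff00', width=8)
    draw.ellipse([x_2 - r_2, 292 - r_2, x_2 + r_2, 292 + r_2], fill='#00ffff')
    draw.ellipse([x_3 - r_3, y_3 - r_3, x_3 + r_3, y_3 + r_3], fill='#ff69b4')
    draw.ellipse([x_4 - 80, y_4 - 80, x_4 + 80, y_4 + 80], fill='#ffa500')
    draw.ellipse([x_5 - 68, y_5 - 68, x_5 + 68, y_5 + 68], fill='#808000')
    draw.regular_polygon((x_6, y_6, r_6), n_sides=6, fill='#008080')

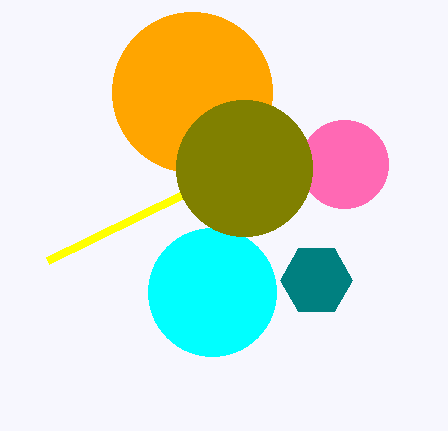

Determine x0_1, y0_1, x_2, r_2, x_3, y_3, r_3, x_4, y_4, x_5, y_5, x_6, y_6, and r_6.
x0_1 = 48; y0_1 = 260; x_2 = 212; r_2 = 64; x_3 = 344; y_3 = 164; r_3 = 44; x_4 = 192; y_4 = 92; x_5 = 244; y_5 = 168; x_6 = 316; y_6 = 280; r_6 = 36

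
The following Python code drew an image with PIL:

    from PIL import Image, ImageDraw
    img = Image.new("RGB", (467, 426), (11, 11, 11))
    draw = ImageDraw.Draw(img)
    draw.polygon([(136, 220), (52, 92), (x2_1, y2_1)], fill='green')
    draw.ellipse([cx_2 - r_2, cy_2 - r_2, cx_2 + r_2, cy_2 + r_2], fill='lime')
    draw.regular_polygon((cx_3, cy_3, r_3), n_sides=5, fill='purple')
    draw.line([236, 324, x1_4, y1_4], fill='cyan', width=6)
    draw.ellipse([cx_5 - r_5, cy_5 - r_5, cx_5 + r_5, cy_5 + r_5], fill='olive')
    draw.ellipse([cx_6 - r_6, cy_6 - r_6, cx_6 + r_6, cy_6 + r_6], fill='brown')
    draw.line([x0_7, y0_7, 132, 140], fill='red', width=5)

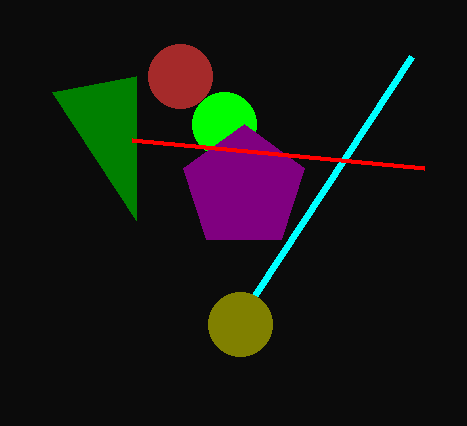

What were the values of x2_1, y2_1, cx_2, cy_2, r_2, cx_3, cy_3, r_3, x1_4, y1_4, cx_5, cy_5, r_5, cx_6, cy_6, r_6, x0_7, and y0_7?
x2_1 = 136, y2_1 = 76, cx_2 = 224, cy_2 = 124, r_2 = 32, cx_3 = 244, cy_3 = 188, r_3 = 64, x1_4 = 412, y1_4 = 56, cx_5 = 240, cy_5 = 324, r_5 = 32, cx_6 = 180, cy_6 = 76, r_6 = 32, x0_7 = 424, y0_7 = 168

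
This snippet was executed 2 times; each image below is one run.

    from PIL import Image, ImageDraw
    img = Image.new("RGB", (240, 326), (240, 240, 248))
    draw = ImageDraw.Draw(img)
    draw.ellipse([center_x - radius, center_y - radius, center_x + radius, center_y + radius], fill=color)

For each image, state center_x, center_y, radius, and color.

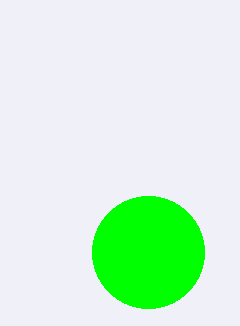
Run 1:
center_x = 148, center_y = 252, radius = 56, color = 'lime'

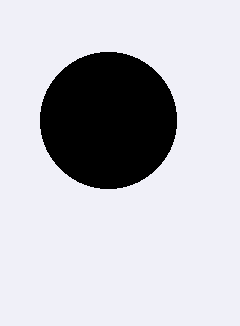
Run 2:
center_x = 108, center_y = 120, radius = 68, color = 'black'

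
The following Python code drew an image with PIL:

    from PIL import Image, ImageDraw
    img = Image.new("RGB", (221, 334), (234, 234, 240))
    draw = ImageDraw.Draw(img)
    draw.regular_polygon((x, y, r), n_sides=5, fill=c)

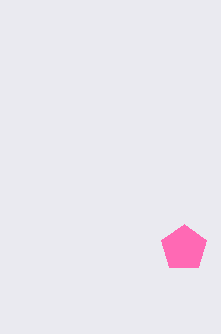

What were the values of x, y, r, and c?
x = 184
y = 248
r = 24
c = 'hotpink'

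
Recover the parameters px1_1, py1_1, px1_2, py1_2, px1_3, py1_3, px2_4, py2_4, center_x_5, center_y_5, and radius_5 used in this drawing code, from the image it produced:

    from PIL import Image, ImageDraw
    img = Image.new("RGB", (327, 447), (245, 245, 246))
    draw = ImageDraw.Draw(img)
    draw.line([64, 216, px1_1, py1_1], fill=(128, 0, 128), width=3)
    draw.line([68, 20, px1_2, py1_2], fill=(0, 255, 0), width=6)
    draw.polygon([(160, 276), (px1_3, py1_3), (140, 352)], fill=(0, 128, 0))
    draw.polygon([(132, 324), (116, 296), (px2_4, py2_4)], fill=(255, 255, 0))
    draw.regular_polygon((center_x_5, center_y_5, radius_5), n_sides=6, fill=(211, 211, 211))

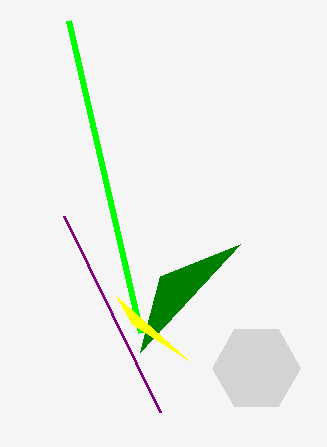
px1_1 = 160, py1_1 = 412, px1_2 = 140, py1_2 = 332, px1_3 = 240, py1_3 = 244, px2_4 = 188, py2_4 = 360, center_x_5 = 256, center_y_5 = 368, radius_5 = 44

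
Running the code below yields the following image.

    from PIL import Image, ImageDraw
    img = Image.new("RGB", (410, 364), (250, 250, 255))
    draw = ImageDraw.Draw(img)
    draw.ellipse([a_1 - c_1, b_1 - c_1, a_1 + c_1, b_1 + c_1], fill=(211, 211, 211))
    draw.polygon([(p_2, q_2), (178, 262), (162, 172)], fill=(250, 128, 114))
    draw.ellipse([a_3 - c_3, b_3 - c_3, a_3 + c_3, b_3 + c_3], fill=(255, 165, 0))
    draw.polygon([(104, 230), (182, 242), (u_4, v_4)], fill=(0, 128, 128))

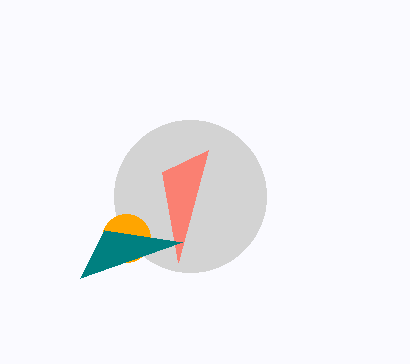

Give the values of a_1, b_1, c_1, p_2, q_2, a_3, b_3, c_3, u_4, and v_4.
a_1 = 190, b_1 = 196, c_1 = 76, p_2 = 208, q_2 = 150, a_3 = 126, b_3 = 238, c_3 = 24, u_4 = 80, v_4 = 278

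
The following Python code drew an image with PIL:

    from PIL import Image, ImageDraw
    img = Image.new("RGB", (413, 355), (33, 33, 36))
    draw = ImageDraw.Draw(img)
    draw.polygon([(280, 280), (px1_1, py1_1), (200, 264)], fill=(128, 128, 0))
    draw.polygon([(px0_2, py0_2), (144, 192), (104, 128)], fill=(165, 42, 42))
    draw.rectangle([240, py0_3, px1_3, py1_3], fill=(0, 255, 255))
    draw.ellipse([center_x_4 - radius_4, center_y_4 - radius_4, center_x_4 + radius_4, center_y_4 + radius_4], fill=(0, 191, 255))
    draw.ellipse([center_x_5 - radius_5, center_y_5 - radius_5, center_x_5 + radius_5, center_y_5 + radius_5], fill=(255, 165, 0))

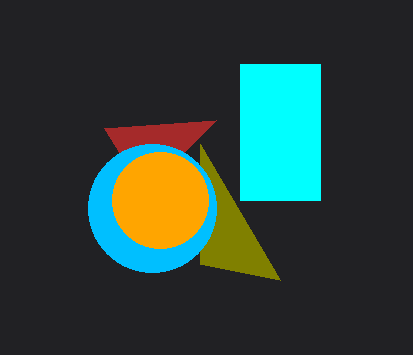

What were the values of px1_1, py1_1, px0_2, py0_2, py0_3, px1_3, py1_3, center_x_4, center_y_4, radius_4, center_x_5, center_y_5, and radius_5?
px1_1 = 200
py1_1 = 144
px0_2 = 216
py0_2 = 120
py0_3 = 64
px1_3 = 320
py1_3 = 200
center_x_4 = 152
center_y_4 = 208
radius_4 = 64
center_x_5 = 160
center_y_5 = 200
radius_5 = 48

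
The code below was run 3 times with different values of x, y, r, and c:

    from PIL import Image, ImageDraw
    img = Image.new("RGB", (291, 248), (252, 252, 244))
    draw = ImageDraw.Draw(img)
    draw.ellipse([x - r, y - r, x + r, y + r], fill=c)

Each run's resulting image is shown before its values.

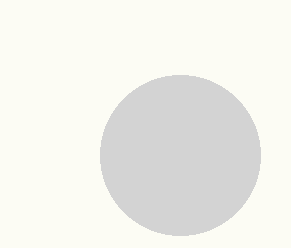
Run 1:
x = 180, y = 155, r = 80, c = 'lightgray'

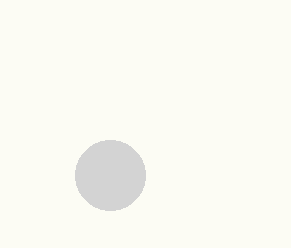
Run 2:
x = 110, y = 175, r = 35, c = 'lightgray'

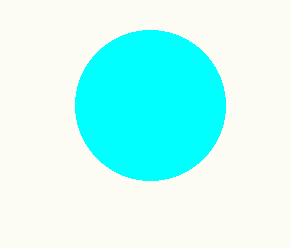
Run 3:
x = 150; y = 105; r = 75; c = 'cyan'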